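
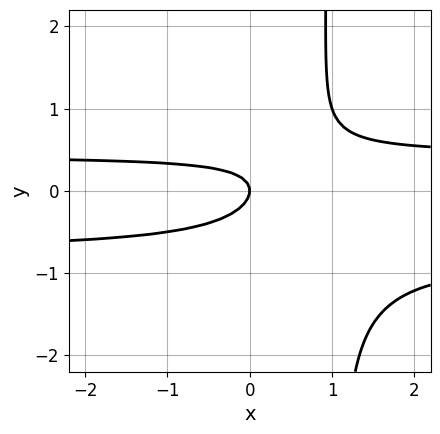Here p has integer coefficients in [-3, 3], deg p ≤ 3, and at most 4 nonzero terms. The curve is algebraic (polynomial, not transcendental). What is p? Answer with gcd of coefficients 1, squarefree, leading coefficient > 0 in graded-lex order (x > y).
3*x*y^2 + x*y - 3*y^2 - x

Degree: the shape is more complex than any degree-2 curve, so deg p = 3.
From the axis intercepts and sections: it meets the y-axis at y = 0 (among the integer gridlines); it meets the x-axis at x = 0 (among the integer gridlines).
The integer polynomial consistent with all of this is the stated p.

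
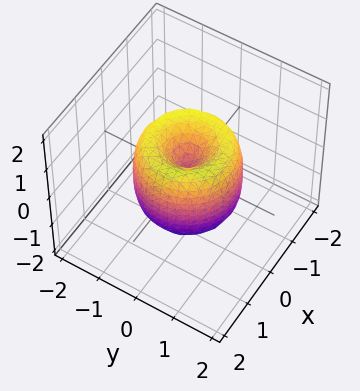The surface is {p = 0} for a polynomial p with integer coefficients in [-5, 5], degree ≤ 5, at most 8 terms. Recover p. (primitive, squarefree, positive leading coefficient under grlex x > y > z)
2*x^4 + 4*x^2*y^2 + 2*y^4 - 3*x^2 - 3*y^2 + z^2

First, degree: the shape is more complex than any degree-3 surface, so deg p = 4.
Next, by symmetry, every cross-section ⟂ z is a circle, so x, y appear only via x² + y².
Next, from the visible intercepts: a circular section at z = -1 has radius between 0 and 1; one z-axis crossing is at z = 0.
Finally, assembling these constraints gives the stated polynomial.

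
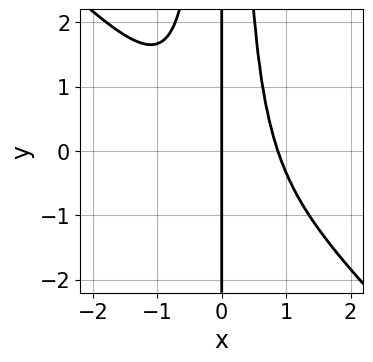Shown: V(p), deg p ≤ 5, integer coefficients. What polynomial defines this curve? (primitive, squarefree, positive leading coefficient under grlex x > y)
3*x^4 + 3*x^3*y - 2*x

(a) Degree: the shape is more complex than any degree-3 curve, so deg p = 4.
(b) From the axis intercepts and sections: one x-axis crossing is at x = 0; the visible y-axis segment lies entirely on the curve.
(c) Solving for integer coefficients yields p as stated.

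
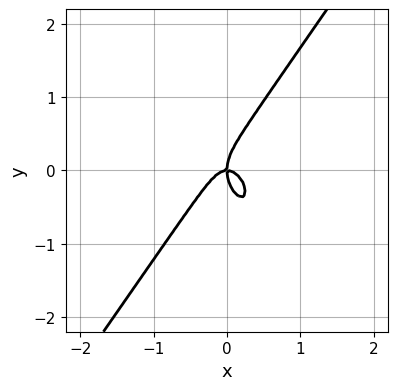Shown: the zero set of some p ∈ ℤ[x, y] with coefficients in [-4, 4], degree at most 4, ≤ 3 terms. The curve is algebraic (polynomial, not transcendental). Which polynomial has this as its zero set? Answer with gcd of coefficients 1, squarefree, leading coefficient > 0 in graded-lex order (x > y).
3*x^3 - y^3 + x*y

1. deg p = 3. The shape is more complex than any degree-2 curve.
2. Observable constraints: one y-axis crossing is at y = 0; it meets the x-axis at x = 0 (among the integer gridlines).
3. These observations pin down the coefficients.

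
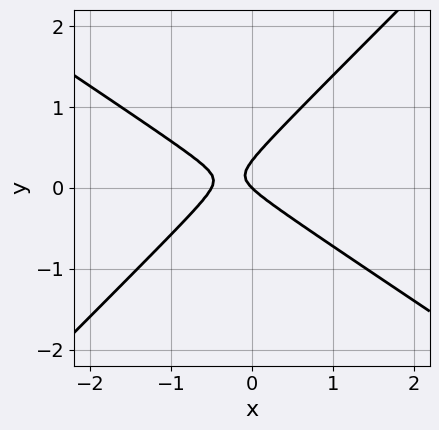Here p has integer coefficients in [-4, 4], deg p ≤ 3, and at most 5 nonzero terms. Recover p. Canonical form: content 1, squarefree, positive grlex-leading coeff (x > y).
2*x^2 + x*y - 3*y^2 + x + y

First, the degree is 2 — a generic line meets the curve in up to 2 points.
Then, observable constraints: it meets the x-axis at x = 0 (among the integer gridlines); it crosses the y-axis at the gridline y = 0.
Finally, matching integer coefficients to the picture gives p.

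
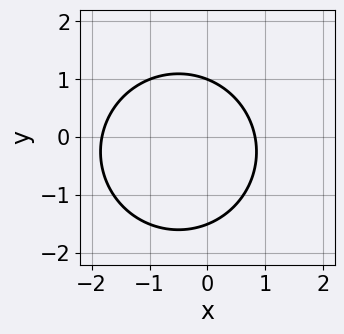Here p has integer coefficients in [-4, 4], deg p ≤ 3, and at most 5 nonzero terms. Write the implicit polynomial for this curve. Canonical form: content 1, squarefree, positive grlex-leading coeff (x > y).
2*x^2 + 2*y^2 + 2*x + y - 3

(a) Degree: no degree-1 curve has this shape, so deg p = 2.
(b) From the visible intercepts: it crosses the y-axis at the gridline y = 1.
(c) Solving for integer coefficients yields p as stated.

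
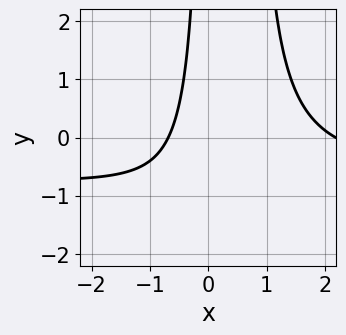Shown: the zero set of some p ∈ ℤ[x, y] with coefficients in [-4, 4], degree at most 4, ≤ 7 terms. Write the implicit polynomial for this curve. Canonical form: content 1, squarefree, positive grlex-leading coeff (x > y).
3*x^2*y + 2*x^2 - 2*x*y - 3*x - 3

(a) The degree is 3 — a generic line meets the curve in up to 3 points.
(b) From the visible intercepts: it misses every integer gridline on the y-axis.
(c) The integer polynomial consistent with all of this is the stated p.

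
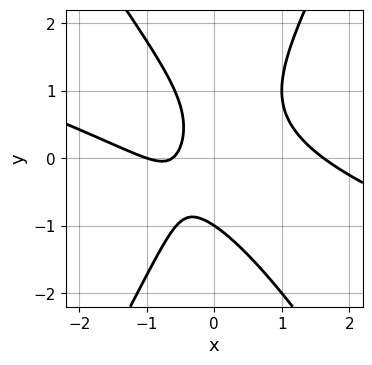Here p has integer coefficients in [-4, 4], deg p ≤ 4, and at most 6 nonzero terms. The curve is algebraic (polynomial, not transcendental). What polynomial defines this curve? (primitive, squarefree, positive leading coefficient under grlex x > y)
First, deg p = 3. A generic line meets the curve in up to 3 points.
Next, from the axis intercepts and sections: it meets the y-axis at y = -1 (among the integer gridlines); it meets the x-axis at x = -1 (among the integer gridlines).
Finally, the integer polynomial consistent with all of this is the stated p.

x^3 + 3*x^2*y - y^3 - 2*x - 1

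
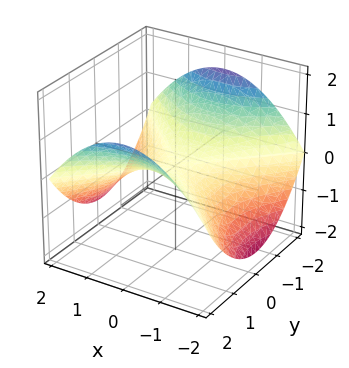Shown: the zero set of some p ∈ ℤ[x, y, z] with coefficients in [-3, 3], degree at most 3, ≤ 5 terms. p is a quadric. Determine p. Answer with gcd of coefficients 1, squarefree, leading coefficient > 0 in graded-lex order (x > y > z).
x^2 - y^2 + 3*z

The degree is 2 — a hyperbolic paraboloid; a quadric.
Symmetries: it's symmetric under y → −y, forcing even powers of y; the x ↦ −x reflection is a symmetry, so x appears only in even powers.
Checking where it meets the axes: it meets the z-axis at z = 0 (among the integer gridlines); it meets the y-axis at y = 0 (among the integer gridlines); it meets the x-axis at x = 0 (among the integer gridlines).
Together with the visible shape, these determine p as stated.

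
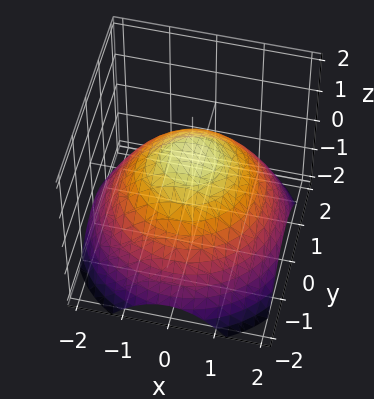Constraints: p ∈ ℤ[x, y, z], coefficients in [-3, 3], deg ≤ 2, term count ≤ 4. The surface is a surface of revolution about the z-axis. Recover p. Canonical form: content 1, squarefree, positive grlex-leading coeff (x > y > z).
deg p = 2. The shape is more complex than any degree-1 surface.
Symmetries: rotational symmetry about the z-axis ⇒ p depends on x, y only through x² + y².
Reading off the gridlines: it crosses the z-axis at the gridline z = 1; a circular section at z = 0 has radius between 1 and 2.
Assembling these constraints gives the stated polynomial.

x^2 + y^2 + 2*z - 2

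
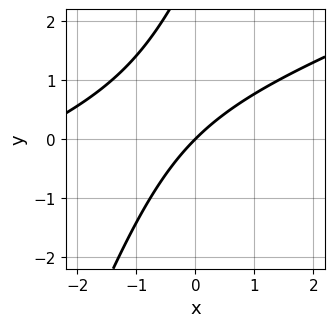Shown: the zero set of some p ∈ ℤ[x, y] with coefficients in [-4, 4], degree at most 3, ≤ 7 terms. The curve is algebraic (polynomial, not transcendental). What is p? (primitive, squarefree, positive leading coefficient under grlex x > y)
deg p = 2.
From the visible intercepts: it crosses the x-axis at the gridline x = 0; one y-axis crossing is at y = 0.
Together with the visible shape, these determine p as stated.

x^2 - 3*x*y + y^2 + 3*x - 3*y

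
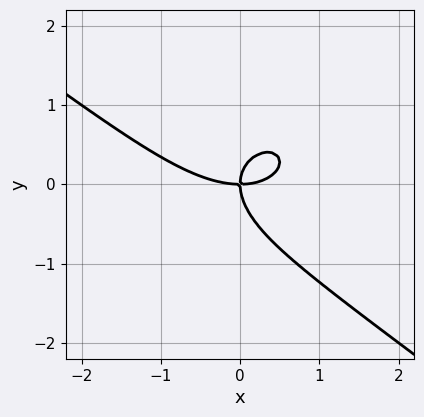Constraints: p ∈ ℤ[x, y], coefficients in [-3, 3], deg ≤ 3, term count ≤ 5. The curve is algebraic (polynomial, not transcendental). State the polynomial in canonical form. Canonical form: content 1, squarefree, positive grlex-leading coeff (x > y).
x^3 + x^2*y + x*y^2 + 2*y^3 - 2*x*y

(a) Degree: no degree-2 curve has this shape, so deg p = 3.
(b) From the axis intercepts and sections: it meets the x-axis at x = 0 (among the integer gridlines); it meets the y-axis at y = 0 (among the integer gridlines).
(c) Putting this together gives p.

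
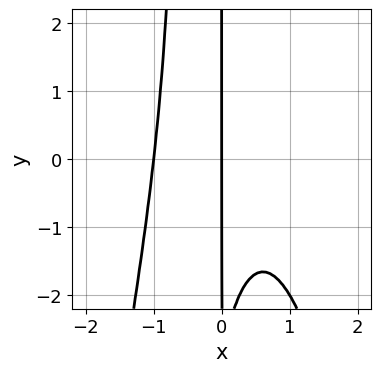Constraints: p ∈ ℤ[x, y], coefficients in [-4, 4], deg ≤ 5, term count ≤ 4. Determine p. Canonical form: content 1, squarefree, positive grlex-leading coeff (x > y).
(a) Degree: the shape is more complex than any degree-3 curve, so deg p = 4.
(b) Reading off the gridlines: the x-axis gridline crossings are at x ∈ {-1, 0}; the visible y-axis segment lies entirely on the curve.
(c) Assembling these constraints gives the stated polynomial.

3*x^4 + 2*x^2*y + x*y + 3*x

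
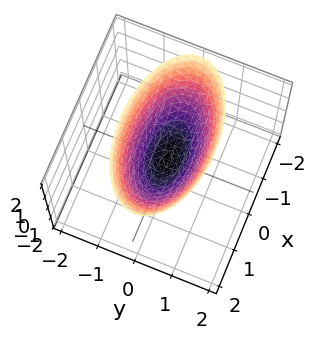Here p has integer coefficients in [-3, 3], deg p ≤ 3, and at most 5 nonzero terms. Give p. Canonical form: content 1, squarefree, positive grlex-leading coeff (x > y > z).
x^2 + 3*y^2 - 2*z

deg p = 2. A single bowl opening along one axis; a quadric.
Symmetries: it's symmetric under y → −y, forcing even powers of y; mirror symmetry x ↦ −x ⇒ only even powers of x.
Against the integer gridlines: one x-axis crossing is at x = 0; it meets the y-axis at y = 0 (among the integer gridlines); one z-axis crossing is at z = 0.
Solving for integer coefficients yields p as stated.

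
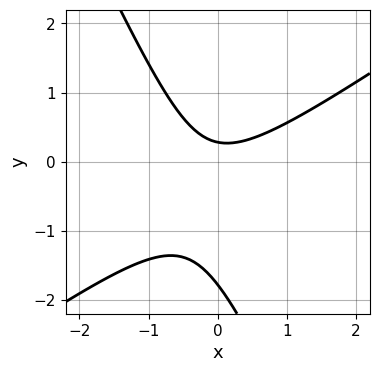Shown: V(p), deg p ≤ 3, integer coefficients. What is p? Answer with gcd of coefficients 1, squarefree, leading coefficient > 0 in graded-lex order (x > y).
3*x^2 - 3*x*y - 2*y^2 - 3*y + 1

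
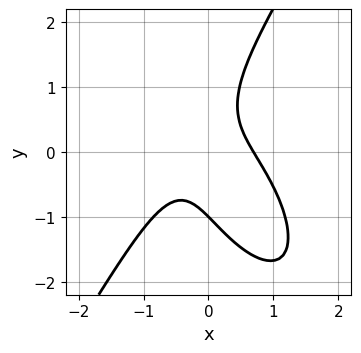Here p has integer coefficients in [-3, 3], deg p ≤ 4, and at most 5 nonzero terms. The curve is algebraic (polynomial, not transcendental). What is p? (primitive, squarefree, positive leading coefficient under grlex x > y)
3*x^3 + x^2*y - y^3 + 3*x*y - 1

Degree: the shape is more complex than any degree-2 curve, so deg p = 3.
From the visible intercepts: it meets the y-axis at y = -1 (among the integer gridlines).
Assembling these constraints gives the stated polynomial.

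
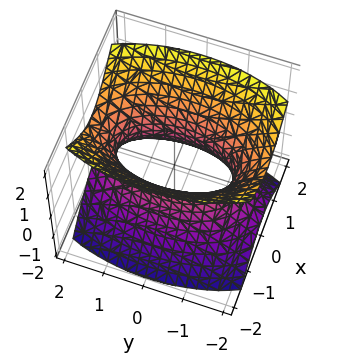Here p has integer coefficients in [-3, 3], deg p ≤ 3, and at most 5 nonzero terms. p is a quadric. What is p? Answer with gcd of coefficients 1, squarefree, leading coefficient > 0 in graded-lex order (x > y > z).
(a) deg p = 2.
(b) Symmetries: the x ↦ −x reflection is a symmetry, so x appears only in even powers; mirror symmetry z ↦ −z ⇒ only even powers of z; the y ↦ −y reflection is a symmetry, so y appears only in even powers.
(c) Against the integer gridlines: the surface avoids every integer z-axis point in the box.
(d) Together with the visible shape, these determine p as stated.

3*x^2 + y^2 - 2*z^2 - 2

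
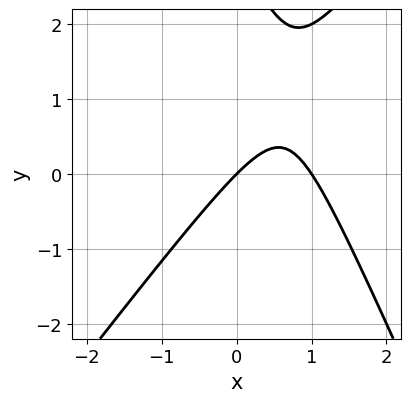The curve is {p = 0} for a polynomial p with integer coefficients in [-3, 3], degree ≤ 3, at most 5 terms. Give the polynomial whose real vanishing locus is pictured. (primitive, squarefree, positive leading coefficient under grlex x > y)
First, degree: a generic line meets the curve in up to 2 points, so deg p = 2.
Next, from the axis intercepts and sections: among the integer gridlines, it crosses the x-axis at x ∈ {0, 1}; it meets the y-axis at y = 0 (among the integer gridlines).
Finally, solving for integer coefficients yields p as stated.

3*x^2 - x*y - y^2 - 3*x + 3*y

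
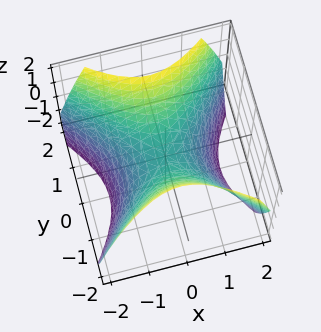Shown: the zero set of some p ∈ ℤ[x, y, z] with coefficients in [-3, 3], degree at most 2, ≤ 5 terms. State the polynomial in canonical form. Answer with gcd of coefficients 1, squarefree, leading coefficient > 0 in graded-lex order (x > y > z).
The degree is 2 — a hyperbolic paraboloid; a quadric.
Symmetries: the y ↦ −y reflection is a symmetry, so y appears only in even powers; the x ↦ −x reflection is a symmetry, so x appears only in even powers.
Against the integer gridlines: it crosses the y-axis at the gridline y = 0; it meets the z-axis at z = 0 (among the integer gridlines); one x-axis crossing is at x = 0.
These observations pin down the coefficients.

x^2 - y^2 + z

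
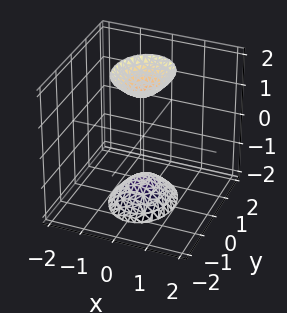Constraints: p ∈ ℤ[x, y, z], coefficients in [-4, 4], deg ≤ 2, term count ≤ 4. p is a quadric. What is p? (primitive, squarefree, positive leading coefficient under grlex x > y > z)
3*x^2 + 2*y^2 - z^2 + 2

First, there are 2 components. They look like related sheets of one shape, so recover p as a whole.
Then, degree: two separate bowl-shaped sheets opening away from each other; a quadric, so deg p = 2.
Next, symmetries: the x ↦ −x reflection is a symmetry, so x appears only in even powers; mirror symmetry y ↦ −y ⇒ only even powers of y; the z ↦ −z reflection is a symmetry, so z appears only in even powers.
Then, from the axis intercepts and sections: no x-intercept at any integer in the box; the surface avoids every integer y-axis point in the box.
Finally, matching integer coefficients to the picture gives p.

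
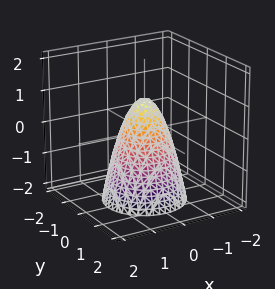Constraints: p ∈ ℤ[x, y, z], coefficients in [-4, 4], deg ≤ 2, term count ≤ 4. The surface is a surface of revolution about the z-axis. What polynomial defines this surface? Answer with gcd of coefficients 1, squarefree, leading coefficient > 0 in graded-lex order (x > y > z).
1. deg p = 2.
2. Symmetry: every cross-section ⟂ z is a circle, so x, y appear only via x² + y².
3. Checking where it meets the axes: one z-axis crossing is at z = 1; a circular section at z = 0 has radius between 0 and 1.
4. The integer polynomial consistent with all of this is the stated p.

2*x^2 + 2*y^2 + z - 1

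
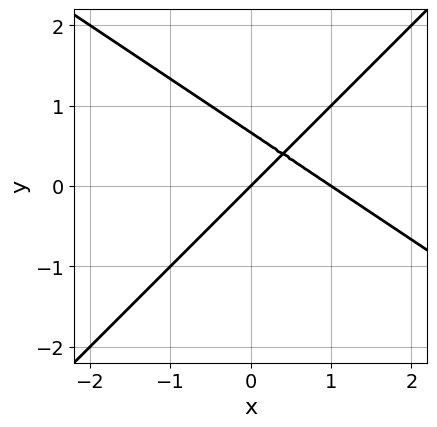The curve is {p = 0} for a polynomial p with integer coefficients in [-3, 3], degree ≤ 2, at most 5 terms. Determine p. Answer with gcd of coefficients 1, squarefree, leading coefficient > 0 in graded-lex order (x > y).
2*x^2 + x*y - 3*y^2 - 2*x + 2*y

First, degree: no degree-1 curve has this shape, so deg p = 2.
Then, from the axis intercepts and sections: the x-axis gridline crossings are at x ∈ {0, 1}; one y-axis crossing is at y = 0.
Finally, solving for integer coefficients yields p as stated.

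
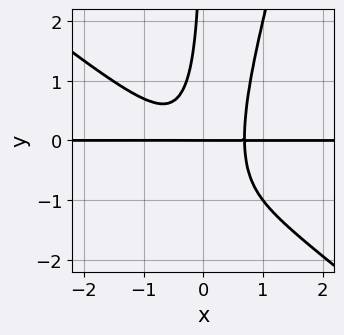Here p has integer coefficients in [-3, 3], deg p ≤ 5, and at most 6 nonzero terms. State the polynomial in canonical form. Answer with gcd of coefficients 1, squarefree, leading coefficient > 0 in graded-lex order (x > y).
Degree: the shape is more complex than any degree-3 curve, so deg p = 4.
Checking where it meets the axes: it crosses the y-axis at the gridline y = 0; the visible x-axis segment lies entirely on the curve.
The integer polynomial consistent with all of this is the stated p.

3*x^3*y + 3*x^2*y^2 - x*y^3 - 2*x*y^2 - y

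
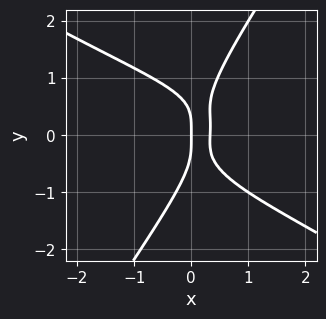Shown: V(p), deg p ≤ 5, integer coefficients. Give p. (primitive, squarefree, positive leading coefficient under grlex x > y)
x^3*y - 2*x*y^3 + y^4 - 3*x^2 + x

(a) Degree: the shape is more complex than any degree-3 curve, so deg p = 4.
(b) From the axis intercepts and sections: one x-axis crossing is at x = 0; it meets the y-axis at y = 0 (among the integer gridlines).
(c) Solving for integer coefficients yields p as stated.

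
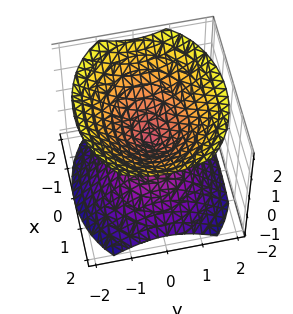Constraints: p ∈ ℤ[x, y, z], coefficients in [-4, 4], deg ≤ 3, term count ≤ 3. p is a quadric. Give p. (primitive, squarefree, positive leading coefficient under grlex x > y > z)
The picture has 2 separate pieces.
The degree is 2 — a double cone through the origin; a quadric.
Symmetries: the x ↦ −x reflection is a symmetry, so x appears only in even powers; the z ↦ −z reflection is a symmetry, so z appears only in even powers; the y ↦ −y reflection is a symmetry, so y appears only in even powers.
Checking where it meets the axes: one z-axis crossing is at z = 0; it meets the x-axis at x = 0 (among the integer gridlines); it meets the y-axis at y = 0 (among the integer gridlines).
The integer polynomial consistent with all of this is the stated p.

2*x^2 + 3*y^2 - 3*z^2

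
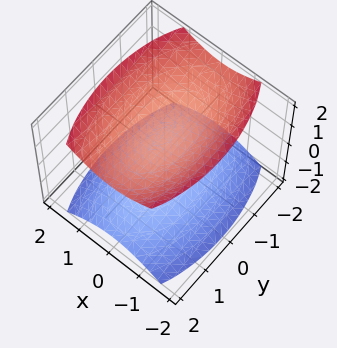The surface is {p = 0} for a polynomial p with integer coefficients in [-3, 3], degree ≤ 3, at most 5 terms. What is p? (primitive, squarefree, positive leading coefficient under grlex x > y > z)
(a) The picture has 2 separate pieces. They look like related sheets of one shape, so recover p as a whole.
(b) deg p = 2. Two sheets facing apart; a quadric.
(c) Symmetries: the z ↦ −z reflection is a symmetry, so z appears only in even powers; the y ↦ −y reflection is a symmetry, so y appears only in even powers; it's symmetric under x → −x, forcing even powers of x.
(d) From the axis intercepts and sections: no y-intercept at any integer in the box; no x-intercept at any integer in the box; the z-axis gridline crossings are at z ∈ {-1, 1}.
(e) Putting this together gives p.

3*x^2 + y^2 - 3*z^2 + 3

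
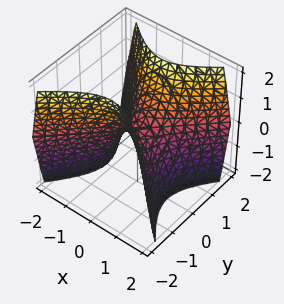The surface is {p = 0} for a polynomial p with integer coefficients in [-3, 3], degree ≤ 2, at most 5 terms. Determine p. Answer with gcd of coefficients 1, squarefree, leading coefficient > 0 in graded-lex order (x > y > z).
3*x^2 - 3*y^2 + 2*z

First, deg p = 2. A hyperbolic paraboloid; a quadric.
Next, symmetries: the x ↦ −x reflection is a symmetry, so x appears only in even powers; the y ↦ −y reflection is a symmetry, so y appears only in even powers.
Then, from the visible intercepts: it crosses the y-axis at the gridline y = 0; it crosses the x-axis at the gridline x = 0; it crosses the z-axis at the gridline z = 0.
Finally, solving for integer coefficients yields p as stated.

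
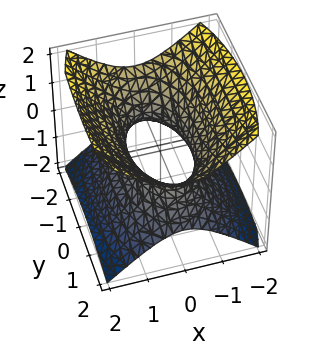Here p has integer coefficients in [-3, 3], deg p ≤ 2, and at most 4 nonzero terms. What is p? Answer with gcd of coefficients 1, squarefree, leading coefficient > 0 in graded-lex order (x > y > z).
3*x^2 + y^2 - 3*z^2 - 2

The degree is 2 — one connected sheet with a waist; a quadric.
Symmetries: it's symmetric under x → −x, forcing even powers of x; mirror symmetry z ↦ −z ⇒ only even powers of z; mirror symmetry y ↦ −y ⇒ only even powers of y.
From the axis intercepts and sections: no z-intercept at any integer in the box.
Assembling these constraints gives the stated polynomial.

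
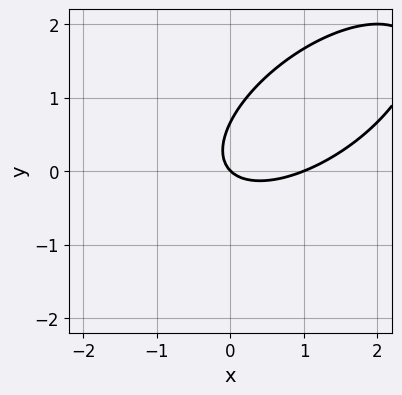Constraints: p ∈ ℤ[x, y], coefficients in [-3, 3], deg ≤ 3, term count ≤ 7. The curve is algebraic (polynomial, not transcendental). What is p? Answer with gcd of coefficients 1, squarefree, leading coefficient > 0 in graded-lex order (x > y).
2*x^2 - 3*x*y + 3*y^2 - 2*x - 2*y

First, degree: a generic line meets the curve in up to 2 points, so deg p = 2.
Then, from the visible intercepts: among the integer gridlines, it crosses the x-axis at x ∈ {0, 1}; it meets the y-axis at y = 0 (among the integer gridlines).
Finally, fitting integer coefficients to these (and the overall shape) gives p.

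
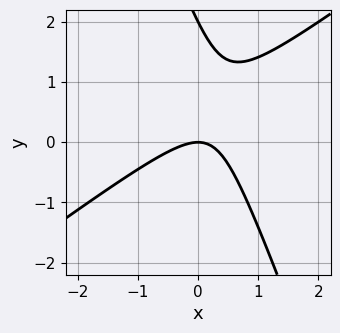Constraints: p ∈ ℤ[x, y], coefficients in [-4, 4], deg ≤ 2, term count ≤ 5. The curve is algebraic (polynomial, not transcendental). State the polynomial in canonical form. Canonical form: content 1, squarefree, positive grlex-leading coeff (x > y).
2*x^2 - 2*x*y - y^2 + 2*y

First, deg p = 2. The shape is more complex than any degree-1 curve.
Then, from the axis intercepts and sections: it crosses the x-axis at the gridline x = 0; the y-axis gridline crossings are at y ∈ {0, 2}.
Finally, fitting integer coefficients to these (and the overall shape) gives p.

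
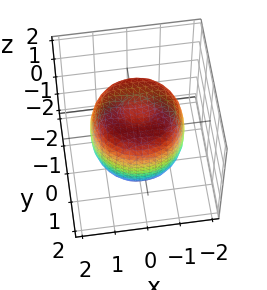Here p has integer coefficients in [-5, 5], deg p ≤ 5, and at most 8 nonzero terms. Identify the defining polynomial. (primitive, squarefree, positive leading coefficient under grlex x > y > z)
2*x^4 + 4*x^2*y^2 + 2*y^4 - 3*x^2 - 3*y^2 + 2*z^2 - 2

First, the degree is 4 — a generic line meets the surface in up to 4 points.
Next, by symmetry, the surface is invariant under rotation about z: p = q(x² + y², z).
Then, reading off the gridlines: the z-axis gridline crossings are at z ∈ {-1, 1}; a circular section at z = 0 has radius between 1 and 2.
Finally, assembling these constraints gives the stated polynomial.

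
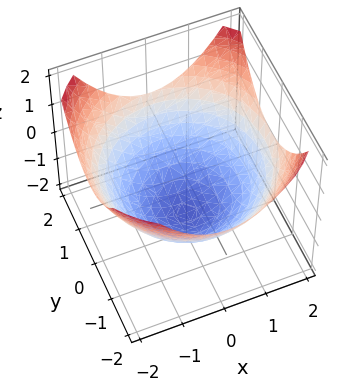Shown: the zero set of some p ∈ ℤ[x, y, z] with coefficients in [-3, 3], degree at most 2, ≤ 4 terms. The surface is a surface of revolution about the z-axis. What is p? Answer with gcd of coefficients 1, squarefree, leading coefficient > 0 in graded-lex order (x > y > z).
(a) deg p = 2. A generic line meets the surface in up to 2 points.
(b) Symmetries: rotational symmetry about the z-axis ⇒ p depends on x, y only through x² + y².
(c) Against the integer gridlines: a circular section at z = 0 has radius between 1 and 2.
(d) Matching integer coefficients to the picture gives p.

x^2 + y^2 - 2*z - 3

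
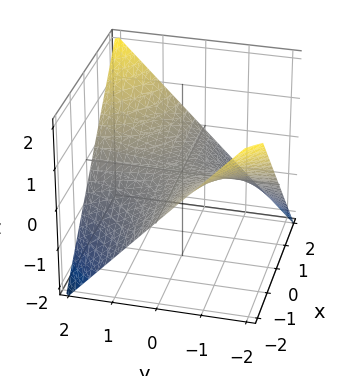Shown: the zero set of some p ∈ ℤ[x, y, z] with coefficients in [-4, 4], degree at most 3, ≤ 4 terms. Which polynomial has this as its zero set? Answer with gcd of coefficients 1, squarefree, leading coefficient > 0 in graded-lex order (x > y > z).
(a) The degree is 2 — a hyperbolic paraboloid; a quadric.
(b) Against the integer gridlines: it meets the z-axis at z = 0 (among the integer gridlines); every point of the y-axis in the box is on the surface; the visible x-axis segment lies entirely on the surface.
(c) The integer polynomial consistent with all of this is the stated p.

x*y - 2*z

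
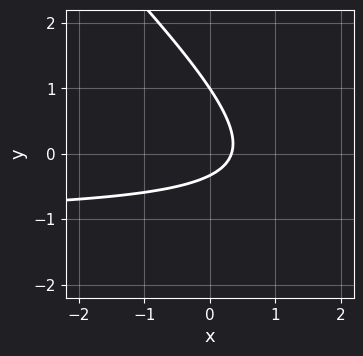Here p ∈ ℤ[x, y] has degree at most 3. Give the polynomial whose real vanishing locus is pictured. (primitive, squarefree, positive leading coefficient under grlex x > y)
The degree is 2 — a generic line meets the curve in up to 2 points.
From the visible intercepts: it crosses the y-axis at the gridline y = 1.
The integer polynomial consistent with all of this is the stated p.

3*x*y + 3*y^2 + 3*x - 2*y - 1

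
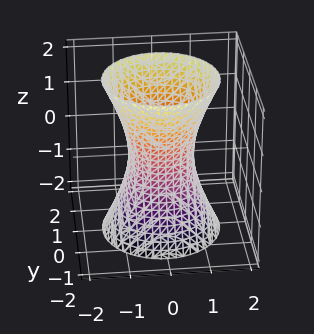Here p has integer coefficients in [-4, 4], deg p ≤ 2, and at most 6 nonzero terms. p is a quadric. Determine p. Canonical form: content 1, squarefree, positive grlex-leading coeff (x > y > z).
1. The degree is 2 — an hourglass — one-sheet hyperboloid; a quadric.
2. Symmetries: mirror symmetry z ↦ −z ⇒ only even powers of z; the surface is invariant under rotation about z: p = q(x² + y², z).
3. Reading off the gridlines: a circular section at z = 0 has radius between 0 and 1; the surface avoids every integer z-axis point in the box.
4. These observations pin down the coefficients.

3*x^2 + 3*y^2 - z^2 - 2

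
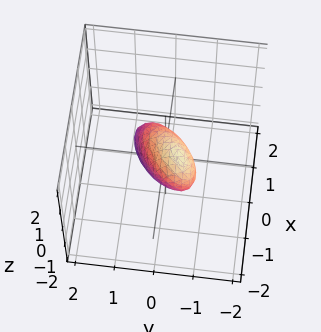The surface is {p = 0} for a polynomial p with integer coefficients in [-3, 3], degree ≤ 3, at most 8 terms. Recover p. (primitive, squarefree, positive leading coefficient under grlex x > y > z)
2*x^2 - 3*x*y + 3*y^2 + 2*y*z + 2*z^2 - 1

The degree is 2 — no degree-1 surface has this shape.
Solving for integer coefficients yields p as stated.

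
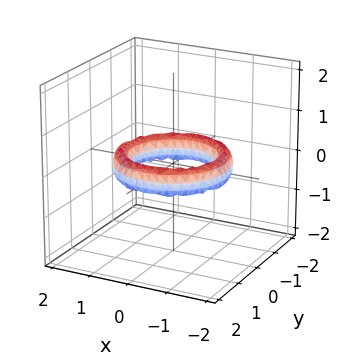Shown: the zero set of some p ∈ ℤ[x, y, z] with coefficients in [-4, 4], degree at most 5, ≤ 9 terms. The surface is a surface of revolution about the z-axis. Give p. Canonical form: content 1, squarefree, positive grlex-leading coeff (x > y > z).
x^4 + 2*x^2*y^2 + y^4 - 3*x^2 - 3*y^2 + 2*z^2 + 2

(a) deg p = 4.
(b) Symmetries: the surface is invariant under rotation about z: p = q(x² + y², z).
(c) From the visible intercepts: among the integer gridlines, it crosses the y-axis at y ∈ {-1, 1}; no z-intercept at any integer in the box; the x-axis gridline crossings are at x ∈ {-1, 1}.
(d) Together with the visible shape, these determine p as stated.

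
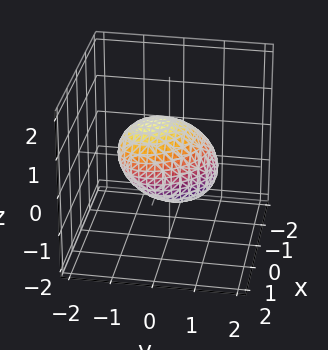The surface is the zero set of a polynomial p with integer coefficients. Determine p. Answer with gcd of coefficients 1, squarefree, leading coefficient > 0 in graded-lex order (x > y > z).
1. The degree is 2 — the shape is more complex than any degree-1 surface.
2. From the visible intercepts: among the integer gridlines, it crosses the y-axis at y ∈ {-1, 1}; among the integer gridlines, it crosses the x-axis at x ∈ {-1, 1}; among the integer gridlines, it crosses the z-axis at z ∈ {-1, 1}.
3. Assembling these constraints gives the stated polynomial.

3*x^2 + 2*x*y + 3*y^2 + 2*y*z + 3*z^2 - 3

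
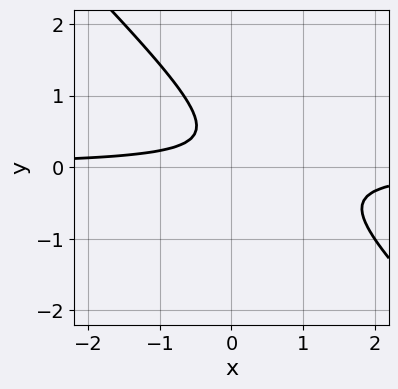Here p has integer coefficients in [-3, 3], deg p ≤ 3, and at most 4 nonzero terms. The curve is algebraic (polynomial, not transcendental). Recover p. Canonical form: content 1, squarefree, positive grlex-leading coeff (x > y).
First, degree: a generic line meets the curve in up to 2 points, so deg p = 2.
Next, checking where it meets the axes: the curve avoids every integer y-axis point in the box; it misses every integer gridline on the x-axis.
Finally, the integer polynomial consistent with all of this is the stated p.

3*x*y + 3*y^2 - 2*y + 1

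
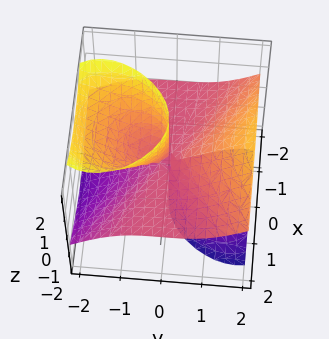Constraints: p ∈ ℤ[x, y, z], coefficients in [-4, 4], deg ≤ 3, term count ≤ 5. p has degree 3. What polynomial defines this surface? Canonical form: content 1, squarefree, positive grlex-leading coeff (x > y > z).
2*x^2*z - y^3 + 2*y*z^2

First, there are 2 components. Treating them together as one polynomial.
Next, degree: no degree-2 surface has this shape, so deg p = 3.
Then, observable constraints: it crosses the y-axis at the gridline y = 0; every point of the z-axis in the box is on the surface; the visible x-axis segment lies entirely on the surface.
Finally, these observations pin down the coefficients.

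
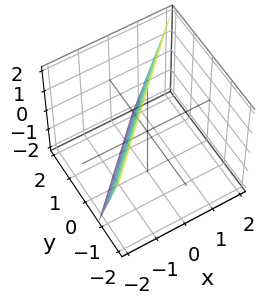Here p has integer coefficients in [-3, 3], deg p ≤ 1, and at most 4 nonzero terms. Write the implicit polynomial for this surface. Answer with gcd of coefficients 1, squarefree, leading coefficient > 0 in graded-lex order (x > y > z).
3*x - 3*y - z + 2

1. The degree is 1 — the surface is flat (a plane).
2. Checking where it meets the axes: it meets the z-axis at z = 2 (among the integer gridlines).
3. Putting this together gives p.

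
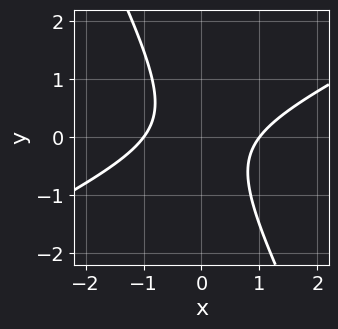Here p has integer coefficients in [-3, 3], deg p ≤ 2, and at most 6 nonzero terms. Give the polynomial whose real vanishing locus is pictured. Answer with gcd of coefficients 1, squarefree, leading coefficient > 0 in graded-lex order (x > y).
1. The degree is 2 — the shape is more complex than any degree-1 curve.
2. From the axis intercepts and sections: the curve avoids every integer y-axis point in the box; the x-axis gridline crossings are at x ∈ {-1, 1}.
3. Fitting integer coefficients to these (and the overall shape) gives p.

2*x^2 - 3*x*y - 2*y^2 - 2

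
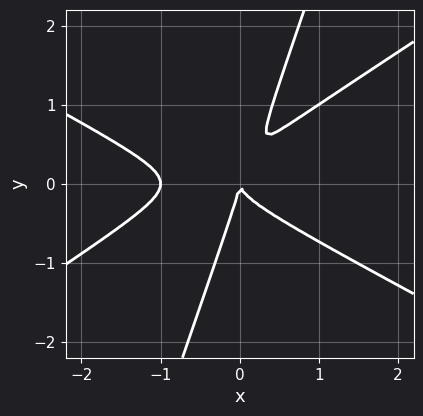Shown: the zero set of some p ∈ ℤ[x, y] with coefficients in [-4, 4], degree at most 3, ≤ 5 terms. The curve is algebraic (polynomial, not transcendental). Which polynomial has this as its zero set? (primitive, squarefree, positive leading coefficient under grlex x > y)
First, degree: no degree-2 curve has this shape, so deg p = 3.
Then, from the axis intercepts and sections: among the integer gridlines, it crosses the x-axis at x ∈ {-1, 0}; it crosses the y-axis at the gridline y = 0.
Finally, together with the visible shape, these determine p as stated.

x^3 - 3*x*y^2 + y^3 + x^2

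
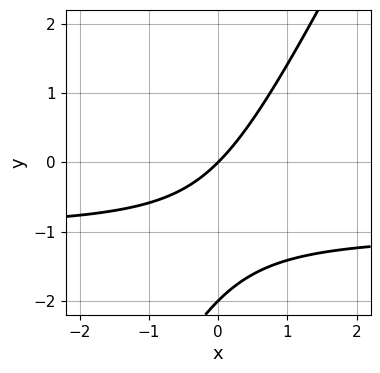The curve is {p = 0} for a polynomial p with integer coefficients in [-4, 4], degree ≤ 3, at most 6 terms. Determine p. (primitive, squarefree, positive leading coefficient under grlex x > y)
2*x*y - y^2 + 2*x - 2*y

1. Degree: a generic line meets the curve in up to 2 points, so deg p = 2.
2. Checking where it meets the axes: it crosses the x-axis at the gridline x = 0; among the integer gridlines, it crosses the y-axis at y ∈ {-2, 0}.
3. Putting this together gives p.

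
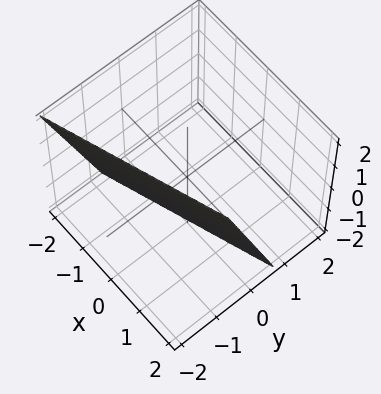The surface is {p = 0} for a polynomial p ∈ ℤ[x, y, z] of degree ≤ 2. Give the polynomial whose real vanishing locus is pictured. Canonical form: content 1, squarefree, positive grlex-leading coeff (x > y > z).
(a) deg p = 1. The surface is flat (a plane).
(b) Checking where it meets the axes: it crosses the z-axis at the gridline z = -2; it crosses the x-axis at the gridline x = 2.
(c) Fitting integer coefficients to these (and the overall shape) gives p.

x - 3*y - z - 2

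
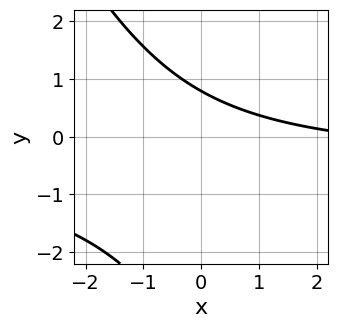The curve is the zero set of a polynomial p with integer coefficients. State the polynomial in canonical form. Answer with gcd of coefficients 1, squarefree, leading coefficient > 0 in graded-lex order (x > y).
The degree is 2 — the shape is more complex than any degree-1 curve.
Against the integer gridlines: the curve avoids every integer x-axis point in the box.
Fitting integer coefficients to these (and the overall shape) gives p.

2*x*y + y^2 + x + 3*y - 3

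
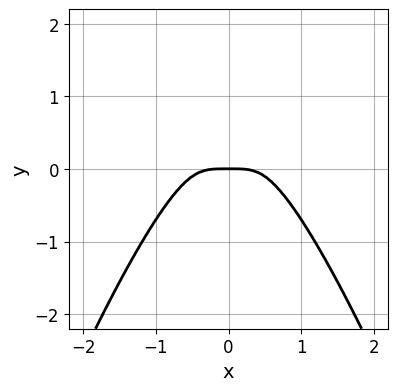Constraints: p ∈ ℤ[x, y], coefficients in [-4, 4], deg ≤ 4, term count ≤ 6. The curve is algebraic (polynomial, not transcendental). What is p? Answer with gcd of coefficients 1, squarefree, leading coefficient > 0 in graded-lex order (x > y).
2*x^4 + y^3 - 2*y^2 + y

deg p = 4. No degree-3 curve has this shape.
Symmetries: the x ↦ −x reflection is a symmetry, so x appears only in even powers.
Against the integer gridlines: it crosses the y-axis at the gridline y = 0; one x-axis crossing is at x = 0.
Putting this together gives p.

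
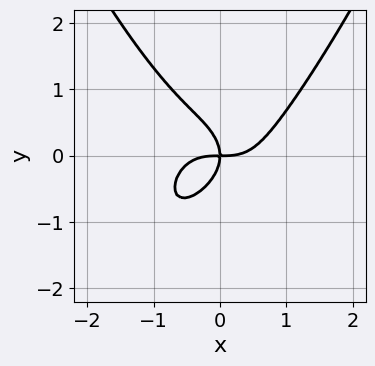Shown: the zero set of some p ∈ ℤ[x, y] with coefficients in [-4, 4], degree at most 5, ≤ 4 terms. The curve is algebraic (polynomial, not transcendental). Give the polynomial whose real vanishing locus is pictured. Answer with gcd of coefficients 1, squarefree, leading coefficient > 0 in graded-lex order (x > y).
deg p = 4.
From the visible intercepts: one x-axis crossing is at x = 0; it meets the y-axis at y = 0 (among the integer gridlines).
Matching integer coefficients to the picture gives p.

x^4 - y^3 - x*y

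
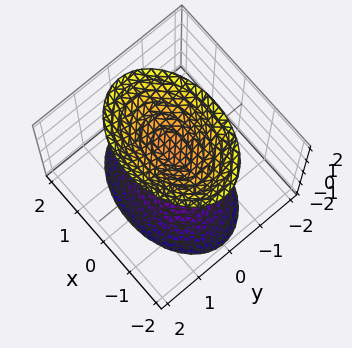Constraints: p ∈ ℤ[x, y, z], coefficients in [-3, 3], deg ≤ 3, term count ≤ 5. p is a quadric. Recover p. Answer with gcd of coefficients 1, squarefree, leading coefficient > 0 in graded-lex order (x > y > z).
(a) The picture has 2 separate pieces. Treating them together as one polynomial.
(b) deg p = 2. Two sheets facing apart; a quadric.
(c) Symmetries: the x ↦ −x reflection is a symmetry, so x appears only in even powers; it's symmetric under y → −y, forcing even powers of y; mirror symmetry z ↦ −z ⇒ only even powers of z.
(d) Observable constraints: the surface avoids every integer x-axis point in the box; no y-intercept at any integer in the box.
(e) Putting this together gives p. Check: (0, 0, 1) on the z-axis lies on the surface, and p(0, 0, 1) = 0. ✓

x^2 + 2*y^2 - z^2 + 1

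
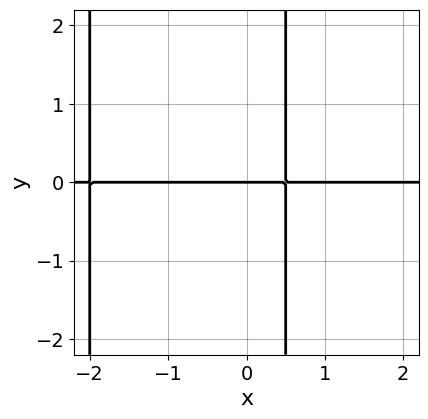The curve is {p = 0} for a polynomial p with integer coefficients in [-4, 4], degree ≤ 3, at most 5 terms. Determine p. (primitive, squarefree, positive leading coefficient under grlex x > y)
2*x^2*y + 3*x*y - 2*y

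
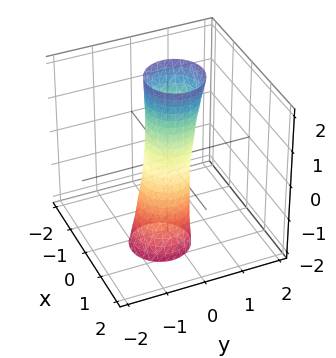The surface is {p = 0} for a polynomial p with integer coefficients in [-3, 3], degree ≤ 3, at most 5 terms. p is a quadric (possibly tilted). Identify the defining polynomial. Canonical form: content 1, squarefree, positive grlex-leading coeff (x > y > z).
3*x^2 + x*z + 3*y^2 - y*z - 1

The degree is 2 — a generic line meets the surface in up to 2 points.
Against the integer gridlines: it misses every integer gridline on the z-axis.
Matching integer coefficients to the picture gives p.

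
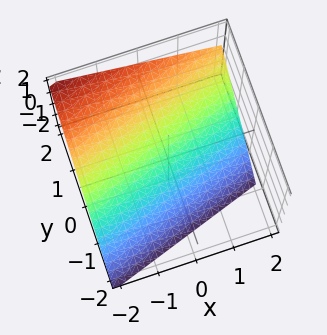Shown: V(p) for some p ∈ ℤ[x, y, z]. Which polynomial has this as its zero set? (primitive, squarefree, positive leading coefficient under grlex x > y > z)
First, degree: every cross-section is a straight line — this is a plane, so deg p = 1.
Next, from the visible intercepts: it meets the x-axis at x = -2 (among the integer gridlines).
Finally, fitting integer coefficients to these (and the overall shape) gives p.

x - 3*y + 3*z + 2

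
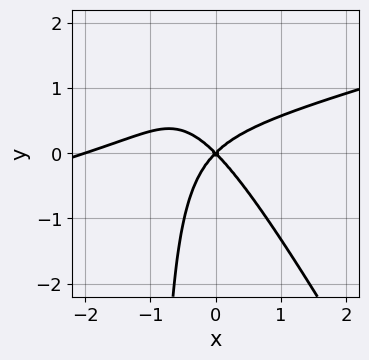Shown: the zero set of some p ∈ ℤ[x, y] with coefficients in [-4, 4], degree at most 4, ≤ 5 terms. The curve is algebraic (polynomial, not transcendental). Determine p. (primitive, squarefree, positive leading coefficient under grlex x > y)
x^3 - 3*x^2*y - 2*x*y^2 + 2*x^2 - 2*y^2

Degree: the shape is more complex than any degree-2 curve, so deg p = 3.
Observable constraints: the x-axis gridline crossings are at x ∈ {-2, 0}; it crosses the y-axis at the gridline y = 0.
Fitting integer coefficients to these (and the overall shape) gives p.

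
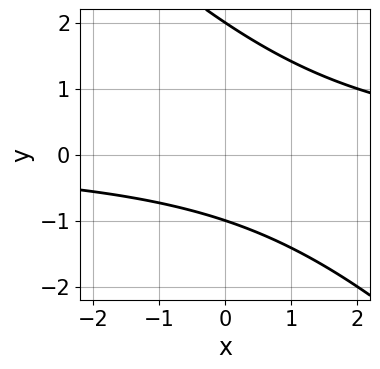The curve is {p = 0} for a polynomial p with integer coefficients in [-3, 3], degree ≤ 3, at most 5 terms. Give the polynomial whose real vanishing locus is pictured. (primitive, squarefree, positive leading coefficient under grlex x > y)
The degree is 2 — no degree-1 curve has this shape.
Against the integer gridlines: the y-axis gridline crossings are at y ∈ {-1, 2}; it misses every integer gridline on the x-axis.
Fitting integer coefficients to these (and the overall shape) gives p.

x*y + y^2 - y - 2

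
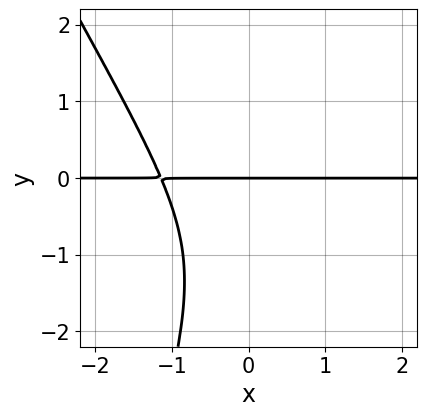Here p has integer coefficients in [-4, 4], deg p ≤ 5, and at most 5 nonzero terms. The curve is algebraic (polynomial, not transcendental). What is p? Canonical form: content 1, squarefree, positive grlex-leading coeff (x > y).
1. The degree is 4 — no degree-3 curve has this shape.
2. Observable constraints: every point of the x-axis in the box is on the curve; it crosses the y-axis at the gridline y = 0.
3. The integer polynomial consistent with all of this is the stated p.

2*x^3*y + x^2*y^2 + y^3 + 2*y^2 + 3*y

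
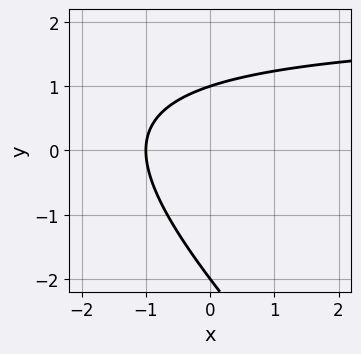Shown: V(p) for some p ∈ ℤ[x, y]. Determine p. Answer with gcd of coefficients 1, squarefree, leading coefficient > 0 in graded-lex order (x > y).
First, the degree is 2 — a generic line meets the curve in up to 2 points.
Then, from the axis intercepts and sections: the y-axis gridline crossings are at y ∈ {-2, 1}; it crosses the x-axis at the gridline x = -1.
Finally, together with the visible shape, these determine p as stated.

x*y + y^2 - 2*x + y - 2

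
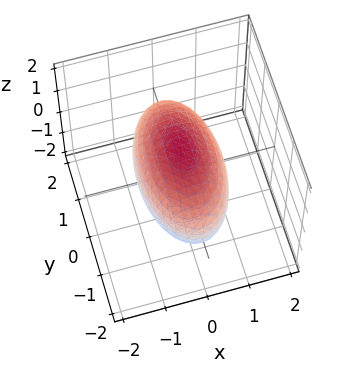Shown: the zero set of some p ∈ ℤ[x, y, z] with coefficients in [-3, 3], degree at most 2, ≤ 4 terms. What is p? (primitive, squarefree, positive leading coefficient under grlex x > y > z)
First, the degree is 2 — bounded and convex; a quadric.
Next, symmetries: the y ↦ −y reflection is a symmetry, so y appears only in even powers; the z ↦ −z reflection is a symmetry, so z appears only in even powers; mirror symmetry x ↦ −x ⇒ only even powers of x.
Then, reading off the gridlines: among the integer gridlines, it crosses the x-axis at x ∈ {-1, 1}.
Finally, the integer polynomial consistent with all of this is the stated p.

3*x^2 + y^2 + 2*z^2 - 3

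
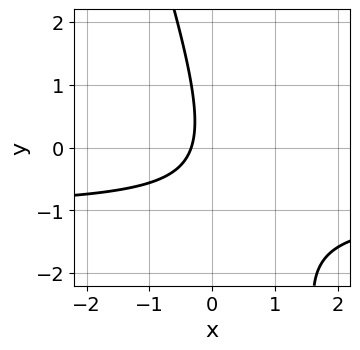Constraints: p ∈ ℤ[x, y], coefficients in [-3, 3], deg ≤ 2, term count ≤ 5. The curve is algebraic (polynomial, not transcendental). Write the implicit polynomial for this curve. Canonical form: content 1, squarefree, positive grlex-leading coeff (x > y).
3*x*y + y^2 + 3*x + 1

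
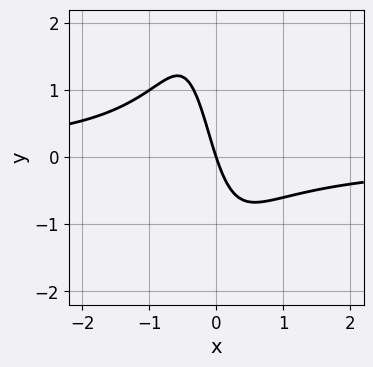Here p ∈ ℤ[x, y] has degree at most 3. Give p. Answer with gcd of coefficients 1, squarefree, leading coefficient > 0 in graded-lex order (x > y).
deg p = 3.
Against the integer gridlines: it crosses the y-axis at the gridline y = 0; one x-axis crossing is at x = 0.
These observations pin down the coefficients.

3*x^2*y + x*y + 3*x + y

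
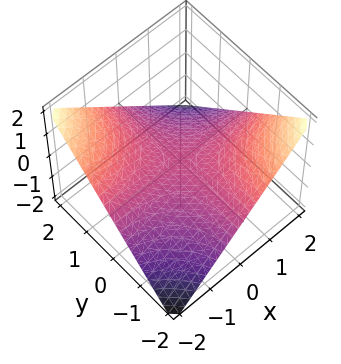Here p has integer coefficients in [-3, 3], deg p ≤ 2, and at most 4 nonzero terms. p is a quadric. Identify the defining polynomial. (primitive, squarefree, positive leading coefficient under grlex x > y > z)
deg p = 2. A saddle surface; a quadric.
Observable constraints: every point of the x-axis in the box is on the surface; the visible y-axis segment lies entirely on the surface.
The integer polynomial consistent with all of this is the stated p.

x*y + 2*z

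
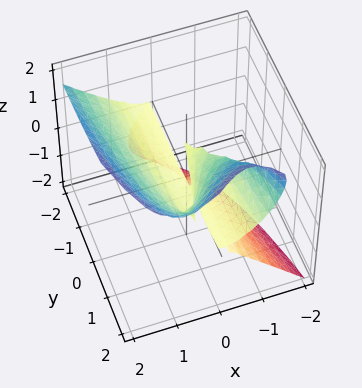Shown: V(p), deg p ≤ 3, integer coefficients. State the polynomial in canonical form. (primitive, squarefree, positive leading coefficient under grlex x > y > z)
(a) deg p = 3. A generic line meets the surface in up to 3 points.
(b) From the axis intercepts and sections: one z-axis crossing is at z = 0; every point of the y-axis in the box is on the surface.
(c) Matching integer coefficients to the picture gives p.

3*x^3 + 2*y*z^2 - 2*z^3 - 3*x*z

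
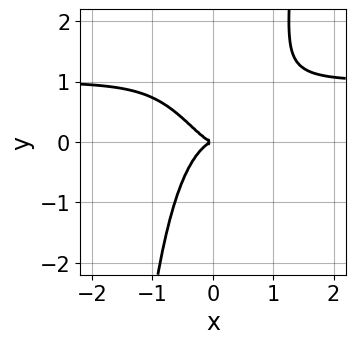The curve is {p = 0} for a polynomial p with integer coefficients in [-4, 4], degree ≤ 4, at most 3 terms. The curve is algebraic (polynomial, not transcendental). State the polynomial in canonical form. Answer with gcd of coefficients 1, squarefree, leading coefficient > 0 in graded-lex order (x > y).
2*x^3*y - 2*x^3 - y^2

(a) deg p = 4.
(b) From the visible intercepts: it crosses the y-axis at the gridline y = 0; one x-axis crossing is at x = 0.
(c) Solving for integer coefficients yields p as stated.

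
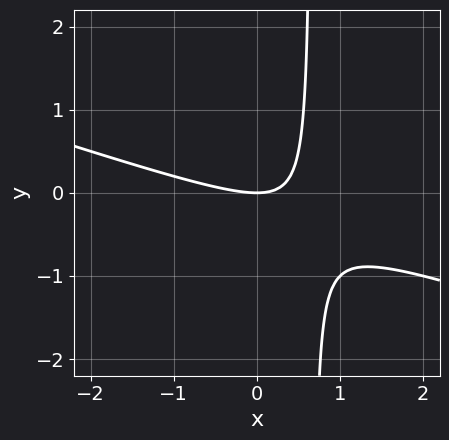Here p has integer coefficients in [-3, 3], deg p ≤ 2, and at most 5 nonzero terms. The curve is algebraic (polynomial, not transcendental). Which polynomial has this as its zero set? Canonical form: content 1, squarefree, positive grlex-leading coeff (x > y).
x^2 + 3*x*y - 2*y

(a) Degree: a generic line meets the curve in up to 2 points, so deg p = 2.
(b) From the axis intercepts and sections: it crosses the y-axis at the gridline y = 0; it meets the x-axis at x = 0 (among the integer gridlines).
(c) The integer polynomial consistent with all of this is the stated p.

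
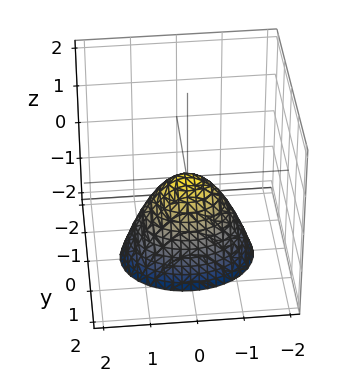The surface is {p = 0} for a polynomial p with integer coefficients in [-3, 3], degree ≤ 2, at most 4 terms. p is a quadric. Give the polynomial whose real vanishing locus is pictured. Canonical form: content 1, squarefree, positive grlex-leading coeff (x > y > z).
(a) The degree is 2 — a single bowl opening along one axis; a quadric.
(b) Symmetries: the x ↦ −x reflection is a symmetry, so x appears only in even powers; mirror symmetry y ↦ −y ⇒ only even powers of y.
(c) From the axis intercepts and sections: it crosses the z-axis at the gridline z = 0; one y-axis crossing is at y = 0; it crosses the x-axis at the gridline x = 0.
(d) Solving for integer coefficients yields p as stated.

2*x^2 + 3*y^2 + 2*z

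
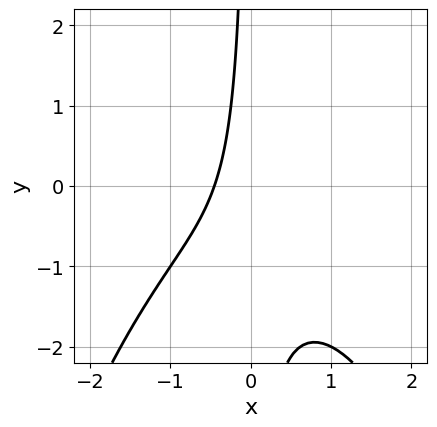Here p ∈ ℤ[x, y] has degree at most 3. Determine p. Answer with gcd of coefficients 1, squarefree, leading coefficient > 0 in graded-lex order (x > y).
1. The degree is 3 — no degree-2 curve has this shape.
2. Reading off the gridlines: no y-intercept at any integer in the box.
3. Matching integer coefficients to the picture gives p.

x^3 + 2*x*y + 2*x + 1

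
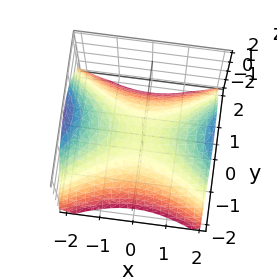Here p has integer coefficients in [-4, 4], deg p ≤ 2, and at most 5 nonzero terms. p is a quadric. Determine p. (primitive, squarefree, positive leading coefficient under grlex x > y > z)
First, degree: a hyperbolic paraboloid; a quadric, so deg p = 2.
Next, symmetries: it's symmetric under y → −y, forcing even powers of y; it's symmetric under x → −x, forcing even powers of x.
Then, reading off the gridlines: it crosses the z-axis at the gridline z = 0; one x-axis crossing is at x = 0; it crosses the y-axis at the gridline y = 0.
Finally, putting this together gives p.

x^2 - 2*y^2 - 3*z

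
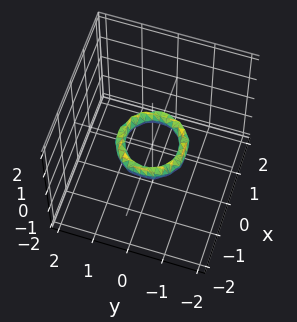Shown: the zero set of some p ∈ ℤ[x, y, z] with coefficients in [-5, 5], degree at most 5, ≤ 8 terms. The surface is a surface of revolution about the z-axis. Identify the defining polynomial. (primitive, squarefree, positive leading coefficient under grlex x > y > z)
deg p = 4. A generic line meets the surface in up to 4 points.
Symmetries: rotational symmetry about the z-axis ⇒ p depends on x, y only through x² + y².
From the visible intercepts: a circular section at z = 0 has radius between 0 and 1; among the integer gridlines, it crosses the y-axis at y ∈ {-1, 1}; the x-axis gridline crossings are at x ∈ {-1, 1}.
Fitting integer coefficients to these (and the overall shape) gives p.

2*x^4 + 4*x^2*y^2 + 2*y^4 - 3*x^2 - 3*y^2 + 2*z^2 + 1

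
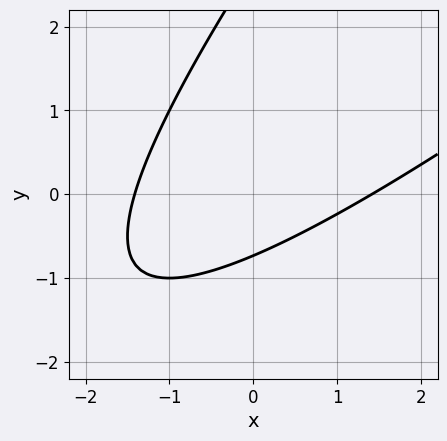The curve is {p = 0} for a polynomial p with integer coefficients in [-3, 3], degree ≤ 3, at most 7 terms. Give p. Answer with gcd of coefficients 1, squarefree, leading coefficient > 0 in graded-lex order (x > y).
(a) deg p = 2. A generic line meets the curve in up to 2 points.
(b) The integer polynomial consistent with all of this is the stated p.

x^2 - 2*x*y + y^2 - 2*y - 2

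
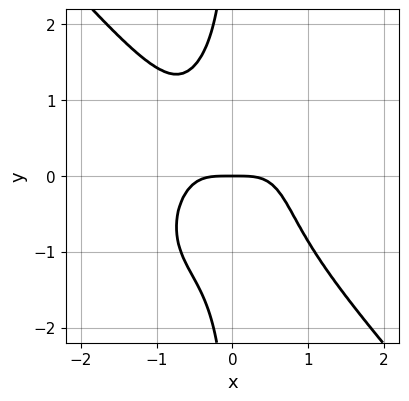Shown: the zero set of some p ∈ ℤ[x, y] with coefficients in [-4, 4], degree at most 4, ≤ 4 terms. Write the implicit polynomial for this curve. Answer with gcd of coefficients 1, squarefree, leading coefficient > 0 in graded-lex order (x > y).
3*x^4 + 2*x*y^3 + 2*y

First, the degree is 4 — a generic line meets the curve in up to 4 points.
Then, checking where it meets the axes: it meets the y-axis at y = 0 (among the integer gridlines); it meets the x-axis at x = 0 (among the integer gridlines).
Finally, matching integer coefficients to the picture gives p.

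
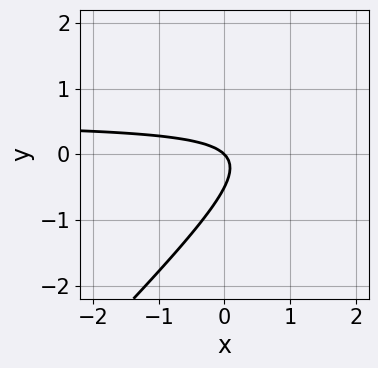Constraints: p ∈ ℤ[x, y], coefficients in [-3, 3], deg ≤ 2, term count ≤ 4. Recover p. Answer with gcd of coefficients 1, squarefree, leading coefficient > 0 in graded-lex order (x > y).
2*x*y - 2*y^2 - x - y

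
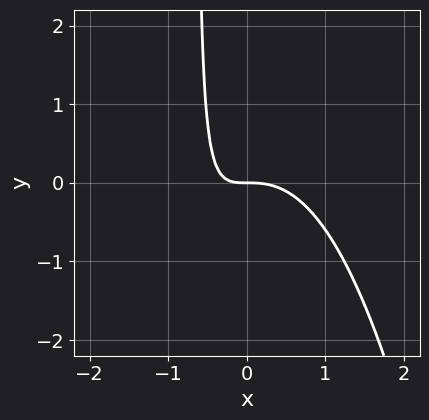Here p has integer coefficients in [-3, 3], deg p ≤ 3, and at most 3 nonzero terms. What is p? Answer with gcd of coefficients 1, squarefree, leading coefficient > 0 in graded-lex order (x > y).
3*x^3 + 3*x*y + 2*y

1. deg p = 3. A generic line meets the curve in up to 3 points.
2. Observable constraints: it crosses the x-axis at the gridline x = 0; it crosses the y-axis at the gridline y = 0.
3. Matching integer coefficients to the picture gives p.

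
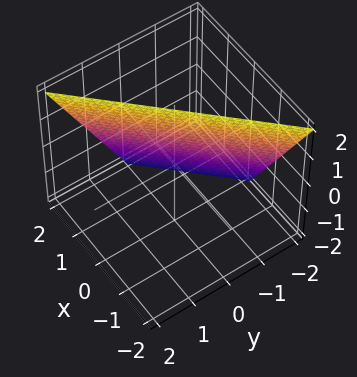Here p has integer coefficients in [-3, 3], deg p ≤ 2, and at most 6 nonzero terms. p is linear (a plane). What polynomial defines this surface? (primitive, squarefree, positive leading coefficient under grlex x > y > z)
2*x - 2*y + z - 2

1. Degree: every cross-section is a straight line — this is a plane, so deg p = 1.
2. Checking where it meets the axes: it crosses the z-axis at the gridline z = 2; it meets the x-axis at x = 1 (among the integer gridlines); it crosses the y-axis at the gridline y = -1.
3. The integer polynomial consistent with all of this is the stated p.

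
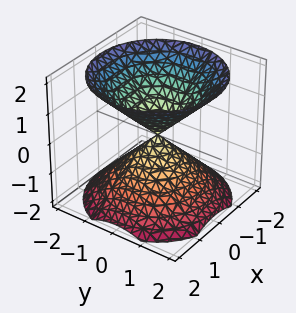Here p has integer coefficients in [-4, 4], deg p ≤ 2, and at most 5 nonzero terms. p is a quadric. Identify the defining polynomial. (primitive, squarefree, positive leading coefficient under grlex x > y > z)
I count 2 distinct pieces.
Degree: two nappes meeting at a single point; a quadric, so deg p = 2.
Symmetries: rotational symmetry about the z-axis ⇒ p depends on x, y only through x² + y²; it's symmetric under z → −z, forcing even powers of z.
From the axis intercepts and sections: a circular section at z = -1 has radius exactly 1; it meets the y-axis at y = 0 (among the integer gridlines); one z-axis crossing is at z = 0; it meets the x-axis at x = 0 (among the integer gridlines).
These observations pin down the coefficients.

x^2 + y^2 - z^2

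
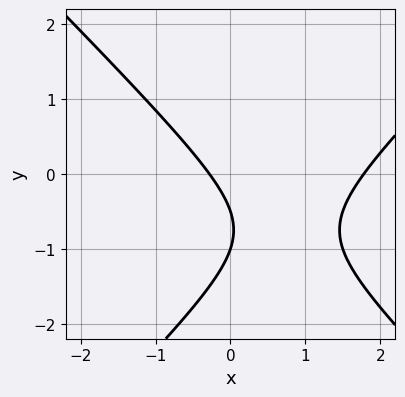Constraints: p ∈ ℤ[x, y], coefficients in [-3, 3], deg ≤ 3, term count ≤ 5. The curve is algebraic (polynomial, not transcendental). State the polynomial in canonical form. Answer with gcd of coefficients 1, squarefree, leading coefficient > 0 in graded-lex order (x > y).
2*x^2 - 2*y^2 - 3*x - 3*y - 1

The degree is 2 — the shape is more complex than any degree-1 curve.
Reading off the gridlines: it meets the y-axis at y = -1 (among the integer gridlines).
Together with the visible shape, these determine p as stated.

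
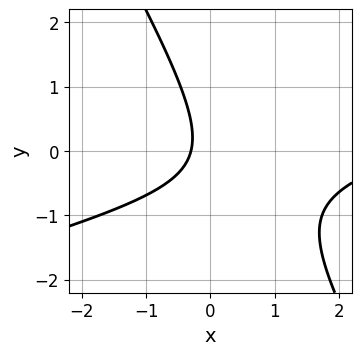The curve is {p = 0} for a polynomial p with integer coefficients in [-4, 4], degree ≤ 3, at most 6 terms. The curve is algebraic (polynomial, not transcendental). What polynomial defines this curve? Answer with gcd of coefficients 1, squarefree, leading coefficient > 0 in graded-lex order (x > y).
x^2 - 3*x*y - 2*y^2 - 3*x - 1

(a) The degree is 2 — the shape is more complex than any degree-1 curve.
(b) From the visible intercepts: it misses every integer gridline on the y-axis.
(c) Together with the visible shape, these determine p as stated.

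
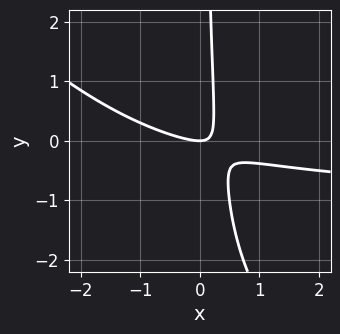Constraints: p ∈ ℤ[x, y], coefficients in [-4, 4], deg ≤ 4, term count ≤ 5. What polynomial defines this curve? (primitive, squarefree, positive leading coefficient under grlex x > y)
x^2*y + x*y^2 + x^2 + 3*x*y - y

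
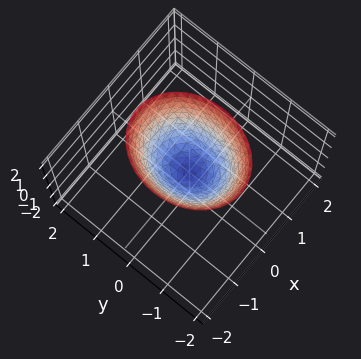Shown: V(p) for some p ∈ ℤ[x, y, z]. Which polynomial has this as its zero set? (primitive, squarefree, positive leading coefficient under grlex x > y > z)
3*x^2 + 2*y^2 - 2*z

First, deg p = 2.
Next, symmetries: mirror symmetry y ↦ −y ⇒ only even powers of y; the x ↦ −x reflection is a symmetry, so x appears only in even powers.
Next, checking where it meets the axes: it crosses the z-axis at the gridline z = 0; one y-axis crossing is at y = 0; one x-axis crossing is at x = 0.
Finally, together with the visible shape, these determine p as stated.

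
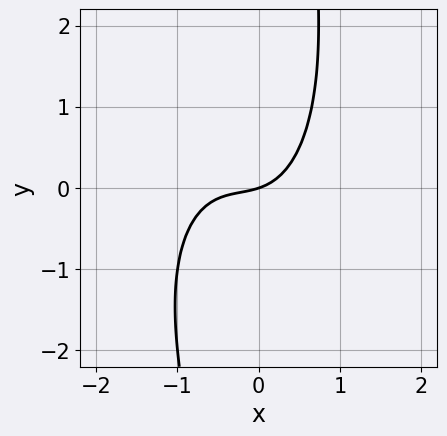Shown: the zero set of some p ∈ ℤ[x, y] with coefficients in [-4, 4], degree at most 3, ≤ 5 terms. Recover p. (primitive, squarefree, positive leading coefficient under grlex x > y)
3*x^3 + x*y^2 + 2*x^2 + x - 3*y

First, deg p = 3.
Next, checking where it meets the axes: it meets the y-axis at y = 0 (among the integer gridlines); one x-axis crossing is at x = 0.
Finally, fitting integer coefficients to these (and the overall shape) gives p.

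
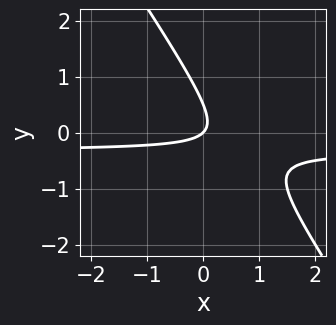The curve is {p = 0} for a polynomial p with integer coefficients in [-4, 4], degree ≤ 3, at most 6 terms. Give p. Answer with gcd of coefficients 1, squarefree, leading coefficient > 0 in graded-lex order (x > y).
The degree is 2 — no degree-1 curve has this shape.
Against the integer gridlines: it crosses the y-axis at the gridline y = 0; one x-axis crossing is at x = 0.
Fitting integer coefficients to these (and the overall shape) gives p.

3*x*y + 2*y^2 + x - y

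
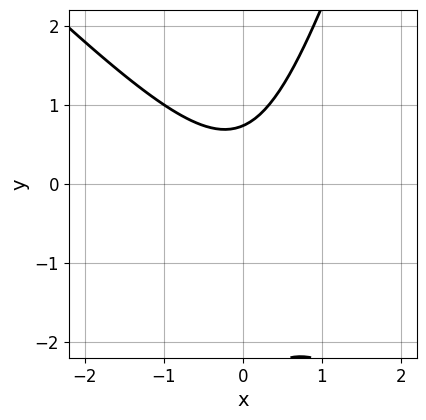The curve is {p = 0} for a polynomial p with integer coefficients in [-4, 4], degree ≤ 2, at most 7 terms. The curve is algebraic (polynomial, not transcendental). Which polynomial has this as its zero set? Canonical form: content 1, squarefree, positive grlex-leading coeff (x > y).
3*x^2 + 2*x*y - y^2 - 2*y + 2

The degree is 2 — no degree-1 curve has this shape.
Observable constraints: no x-intercept at any integer in the box.
Together with the visible shape, these determine p as stated.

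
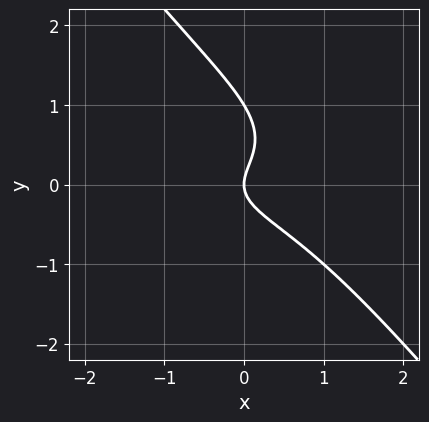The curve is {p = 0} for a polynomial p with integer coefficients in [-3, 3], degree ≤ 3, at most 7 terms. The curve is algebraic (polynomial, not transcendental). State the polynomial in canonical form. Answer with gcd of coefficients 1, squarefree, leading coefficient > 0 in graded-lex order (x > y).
Degree: a generic line meets the curve in up to 3 points, so deg p = 3.
Checking where it meets the axes: one x-axis crossing is at x = 0; among the integer gridlines, it crosses the y-axis at y ∈ {0, 1}.
The integer polynomial consistent with all of this is the stated p.

x^3 + 3*x*y^2 + 3*y^3 - 3*y^2 + 2*x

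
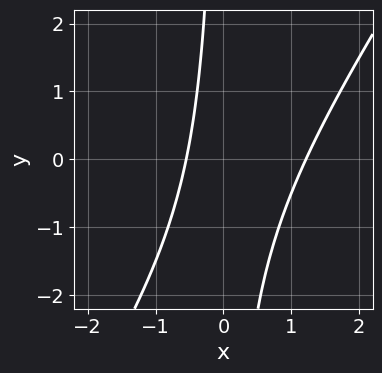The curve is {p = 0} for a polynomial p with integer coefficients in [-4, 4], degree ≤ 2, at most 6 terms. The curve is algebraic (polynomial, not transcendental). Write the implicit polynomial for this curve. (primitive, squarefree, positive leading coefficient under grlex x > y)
1. deg p = 2. No degree-1 curve has this shape.
2. From the visible intercepts: it misses every integer gridline on the y-axis.
3. Assembling these constraints gives the stated polynomial.

3*x^2 - 2*x*y - 2*x - 2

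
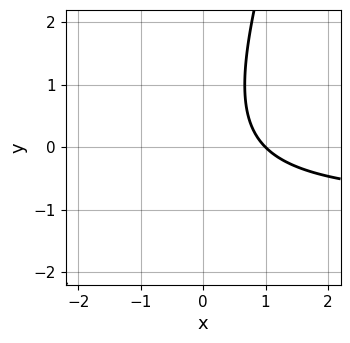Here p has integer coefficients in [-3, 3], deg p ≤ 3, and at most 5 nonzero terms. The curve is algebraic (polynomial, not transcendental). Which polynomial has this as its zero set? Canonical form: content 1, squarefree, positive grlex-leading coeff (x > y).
3*x*y - y^2 + 3*x - 3

Degree: no degree-1 curve has this shape, so deg p = 2.
From the visible intercepts: it crosses the x-axis at the gridline x = 1; the curve avoids every integer y-axis point in the box.
Together with the visible shape, these determine p as stated.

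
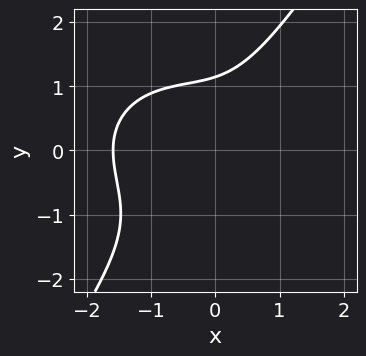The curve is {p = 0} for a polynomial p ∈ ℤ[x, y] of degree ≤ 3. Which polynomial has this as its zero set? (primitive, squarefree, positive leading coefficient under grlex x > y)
2*x^3 + 2*x*y^2 - 2*y^3 + 2*x^2 + 3

Degree: a generic line meets the curve in up to 3 points, so deg p = 3.
Matching integer coefficients to the picture gives p.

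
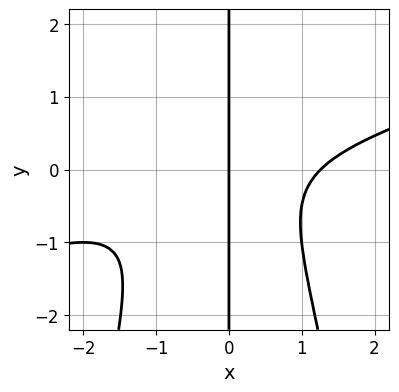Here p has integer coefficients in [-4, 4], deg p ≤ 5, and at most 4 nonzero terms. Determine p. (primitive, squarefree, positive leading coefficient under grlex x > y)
x^4 - 3*x^3*y - 2*x*y^2 - 2*x

1. deg p = 4.
2. Observable constraints: one x-axis crossing is at x = 0; the visible y-axis segment lies entirely on the curve.
3. These observations pin down the coefficients.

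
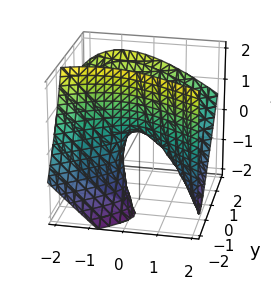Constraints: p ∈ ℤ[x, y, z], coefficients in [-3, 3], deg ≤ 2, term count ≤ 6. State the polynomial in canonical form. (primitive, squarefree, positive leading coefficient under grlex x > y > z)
x^2 + x*z - 2*y^2 + 2*y*z + z

Degree: the shape is more complex than any degree-1 surface, so deg p = 2.
Checking where it meets the axes: it meets the x-axis at x = 0 (among the integer gridlines); it meets the y-axis at y = 0 (among the integer gridlines); one z-axis crossing is at z = 0.
Assembling these constraints gives the stated polynomial.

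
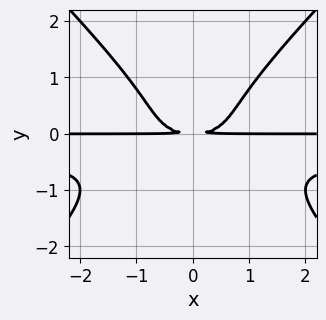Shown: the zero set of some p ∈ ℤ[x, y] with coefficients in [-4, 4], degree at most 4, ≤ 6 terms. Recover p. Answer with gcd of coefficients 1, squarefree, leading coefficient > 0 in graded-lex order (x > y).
(a) Degree: no degree-3 curve has this shape, so deg p = 4.
(b) Symmetries: the x ↦ −x reflection is a symmetry, so x appears only in even powers.
(c) Checking where it meets the axes: every point of the x-axis in the box is on the curve.
(d) Solving for integer coefficients yields p as stated.

2*x^2*y^2 - 2*y^4 + x^2*y - 2*y^2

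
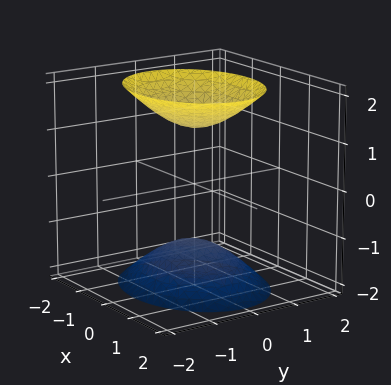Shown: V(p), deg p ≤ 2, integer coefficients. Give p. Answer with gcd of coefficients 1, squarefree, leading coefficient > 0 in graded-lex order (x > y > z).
2*x^2 + 3*y^2 - 2*z^2 + 3

I count 2 distinct pieces.
Degree: two sheets facing apart; a quadric, so deg p = 2.
Symmetries: mirror symmetry z ↦ −z ⇒ only even powers of z; it's symmetric under x → −x, forcing even powers of x; it's symmetric under y → −y, forcing even powers of y.
Against the integer gridlines: the surface avoids every integer y-axis point in the box; it misses every integer gridline on the x-axis.
Matching integer coefficients to the picture gives p.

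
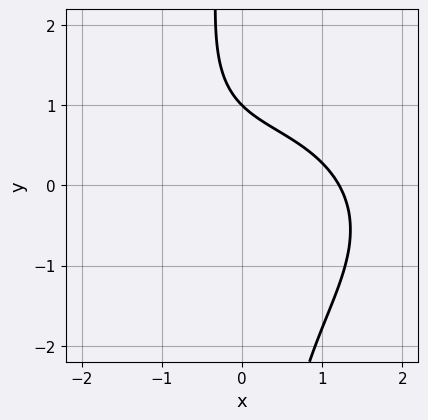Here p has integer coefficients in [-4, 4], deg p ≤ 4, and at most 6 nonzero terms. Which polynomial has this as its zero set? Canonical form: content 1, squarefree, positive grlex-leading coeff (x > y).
x^3 + 2*x*y^2 + x + 3*y - 3

First, degree: a generic line meets the curve in up to 3 points, so deg p = 3.
Next, observable constraints: one y-axis crossing is at y = 1.
Finally, matching integer coefficients to the picture gives p.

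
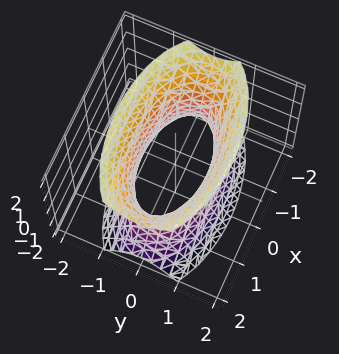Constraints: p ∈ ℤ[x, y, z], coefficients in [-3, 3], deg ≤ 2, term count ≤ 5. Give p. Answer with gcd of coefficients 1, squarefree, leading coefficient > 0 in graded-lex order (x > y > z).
x^2 + 3*y^2 - z^2 - 2

First, deg p = 2.
Then, symmetries: mirror symmetry y ↦ −y ⇒ only even powers of y; mirror symmetry x ↦ −x ⇒ only even powers of x; it's symmetric under z → −z, forcing even powers of z.
Then, reading off the gridlines: it misses every integer gridline on the z-axis.
Finally, together with the visible shape, these determine p as stated.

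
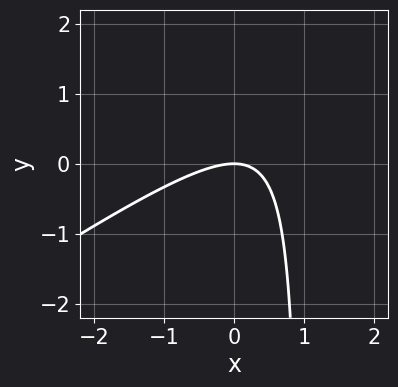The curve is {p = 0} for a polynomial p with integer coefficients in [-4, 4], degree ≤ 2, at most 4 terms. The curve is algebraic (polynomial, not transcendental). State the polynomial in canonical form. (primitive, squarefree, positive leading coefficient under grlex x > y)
2*x^2 - 3*x*y + 3*y

1. deg p = 2.
2. Observable constraints: it meets the x-axis at x = 0 (among the integer gridlines); it meets the y-axis at y = 0 (among the integer gridlines).
3. These observations pin down the coefficients.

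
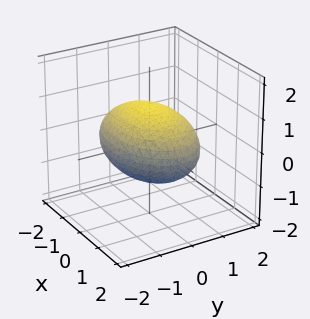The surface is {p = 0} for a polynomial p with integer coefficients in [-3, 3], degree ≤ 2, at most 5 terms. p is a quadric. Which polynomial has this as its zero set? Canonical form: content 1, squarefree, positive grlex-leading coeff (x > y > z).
x^2 + 2*y^2 + 3*z^2 - 3

1. Degree: bounded and convex; a quadric, so deg p = 2.
2. Symmetries: mirror symmetry z ↦ −z ⇒ only even powers of z; it's symmetric under x → −x, forcing even powers of x; the y ↦ −y reflection is a symmetry, so y appears only in even powers.
3. From the visible intercepts: the z-axis gridline crossings are at z ∈ {-1, 1}.
4. Putting this together gives p.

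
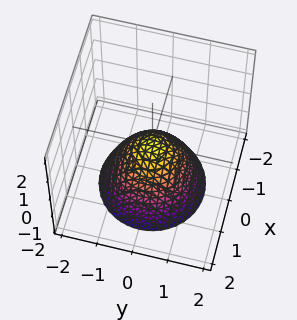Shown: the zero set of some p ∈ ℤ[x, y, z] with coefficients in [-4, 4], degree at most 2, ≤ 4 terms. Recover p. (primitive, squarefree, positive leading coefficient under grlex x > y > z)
1. Degree: a paraboloid; a quadric, so deg p = 2.
2. Symmetry: the surface is invariant under rotation about z: p = q(x² + y², z).
3. Observable constraints: it meets the x-axis at x = 0 (among the integer gridlines); one z-axis crossing is at z = 0; one y-axis crossing is at y = 0; a circular section at z = -1 has radius exactly 1.
4. Together with the visible shape, these determine p as stated.

x^2 + y^2 + z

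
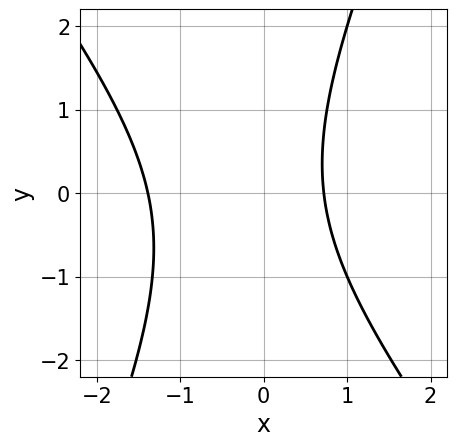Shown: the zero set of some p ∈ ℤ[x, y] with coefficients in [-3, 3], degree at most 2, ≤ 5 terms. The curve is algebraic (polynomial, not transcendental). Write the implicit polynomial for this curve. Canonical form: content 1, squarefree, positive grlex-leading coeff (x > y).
3*x^2 + x*y - y^2 + 2*x - 3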